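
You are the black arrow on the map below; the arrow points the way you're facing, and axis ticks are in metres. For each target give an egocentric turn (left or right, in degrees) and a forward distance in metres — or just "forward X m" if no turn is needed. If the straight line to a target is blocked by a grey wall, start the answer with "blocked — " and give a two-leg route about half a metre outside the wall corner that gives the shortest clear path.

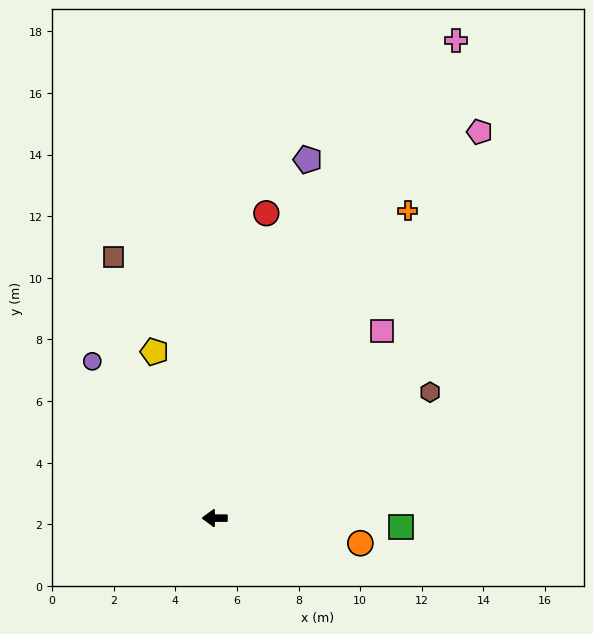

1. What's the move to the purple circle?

turn right 52°, forward 6.5 m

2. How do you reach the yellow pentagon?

turn right 70°, forward 5.7 m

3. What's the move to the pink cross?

turn right 117°, forward 17.4 m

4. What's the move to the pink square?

turn right 132°, forward 8.2 m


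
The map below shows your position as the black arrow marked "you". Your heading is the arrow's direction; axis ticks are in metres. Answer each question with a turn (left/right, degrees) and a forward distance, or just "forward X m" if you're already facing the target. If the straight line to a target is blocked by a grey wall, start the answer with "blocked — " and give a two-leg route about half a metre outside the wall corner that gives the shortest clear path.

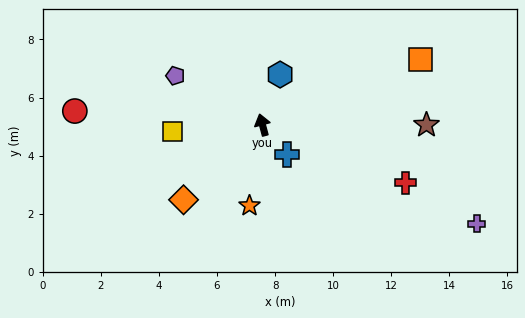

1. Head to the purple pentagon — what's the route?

turn left 46°, forward 3.4 m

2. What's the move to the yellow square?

turn left 79°, forward 3.1 m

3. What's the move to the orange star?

turn left 156°, forward 2.8 m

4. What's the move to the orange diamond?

turn left 119°, forward 3.7 m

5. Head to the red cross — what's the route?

turn right 127°, forward 5.3 m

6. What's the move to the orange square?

turn right 83°, forward 5.9 m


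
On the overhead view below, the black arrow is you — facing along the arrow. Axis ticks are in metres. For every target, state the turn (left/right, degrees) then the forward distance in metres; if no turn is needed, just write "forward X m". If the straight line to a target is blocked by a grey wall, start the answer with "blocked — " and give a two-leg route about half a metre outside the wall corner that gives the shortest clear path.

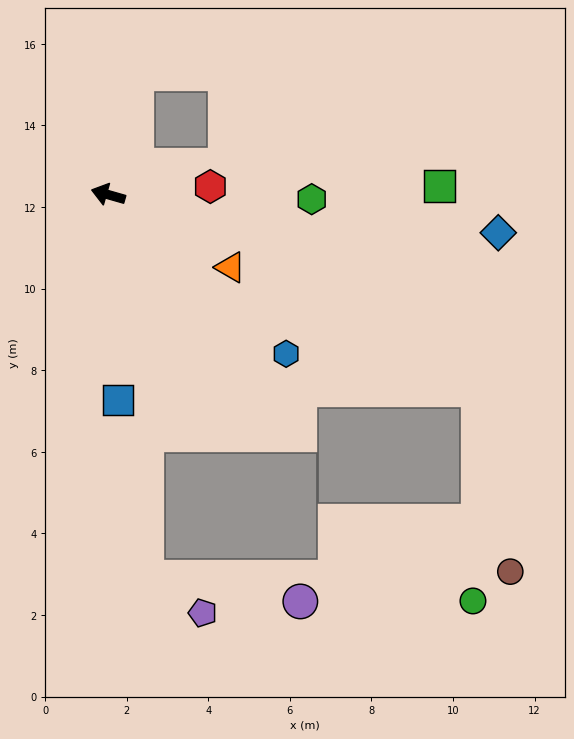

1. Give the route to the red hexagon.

turn right 159°, forward 2.5 m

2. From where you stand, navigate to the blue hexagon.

turn left 154°, forward 5.8 m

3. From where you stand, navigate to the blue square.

turn left 109°, forward 5.0 m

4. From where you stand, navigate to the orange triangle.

turn left 165°, forward 3.5 m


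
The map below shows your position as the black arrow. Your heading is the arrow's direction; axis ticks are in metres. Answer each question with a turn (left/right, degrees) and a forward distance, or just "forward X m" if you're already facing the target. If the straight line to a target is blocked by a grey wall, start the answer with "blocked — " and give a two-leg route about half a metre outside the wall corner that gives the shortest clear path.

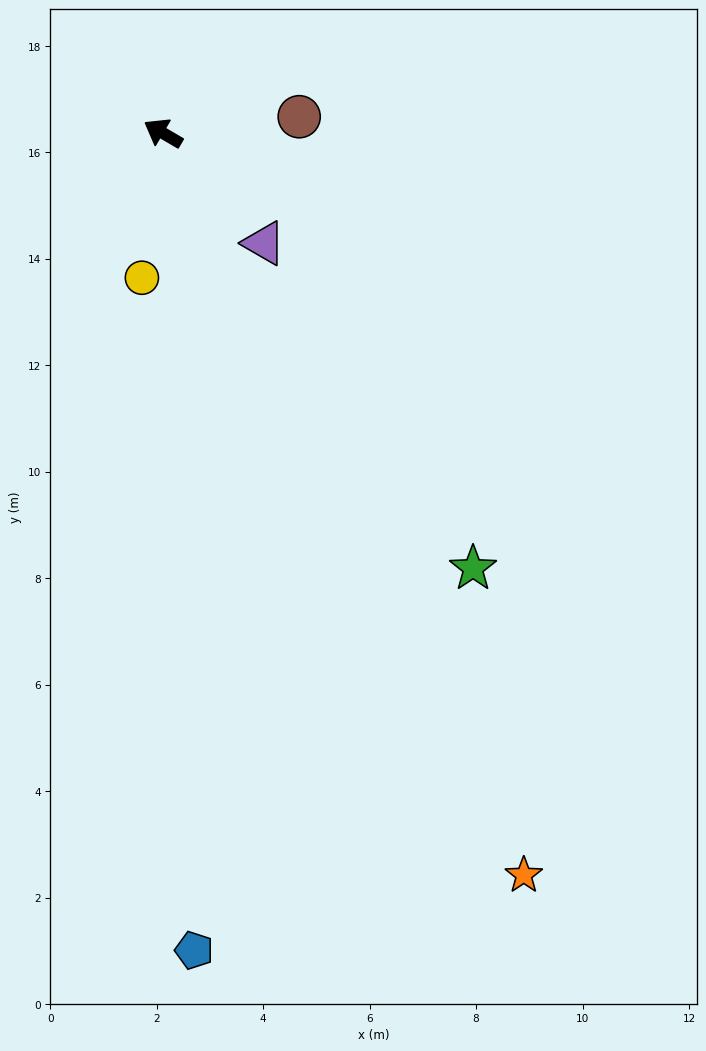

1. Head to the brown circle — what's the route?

turn right 143°, forward 2.6 m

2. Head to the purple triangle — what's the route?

turn left 163°, forward 2.8 m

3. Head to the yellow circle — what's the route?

turn left 112°, forward 2.7 m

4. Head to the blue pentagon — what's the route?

turn left 123°, forward 15.4 m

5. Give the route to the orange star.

turn left 146°, forward 15.5 m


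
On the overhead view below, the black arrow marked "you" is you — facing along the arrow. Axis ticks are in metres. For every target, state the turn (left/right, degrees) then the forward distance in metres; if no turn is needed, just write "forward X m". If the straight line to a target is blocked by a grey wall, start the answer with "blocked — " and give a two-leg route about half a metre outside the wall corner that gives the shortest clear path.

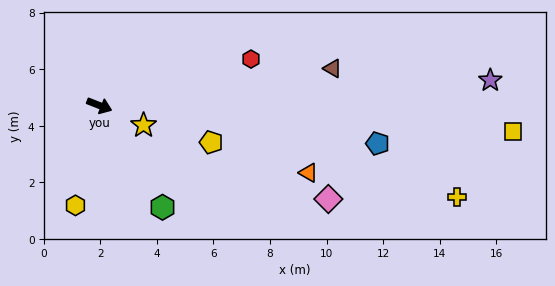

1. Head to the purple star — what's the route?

turn left 25°, forward 13.9 m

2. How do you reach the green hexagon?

turn right 37°, forward 4.2 m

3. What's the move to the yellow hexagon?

turn right 82°, forward 3.6 m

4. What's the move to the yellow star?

turn right 3°, forward 1.7 m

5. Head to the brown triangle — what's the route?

turn left 31°, forward 8.4 m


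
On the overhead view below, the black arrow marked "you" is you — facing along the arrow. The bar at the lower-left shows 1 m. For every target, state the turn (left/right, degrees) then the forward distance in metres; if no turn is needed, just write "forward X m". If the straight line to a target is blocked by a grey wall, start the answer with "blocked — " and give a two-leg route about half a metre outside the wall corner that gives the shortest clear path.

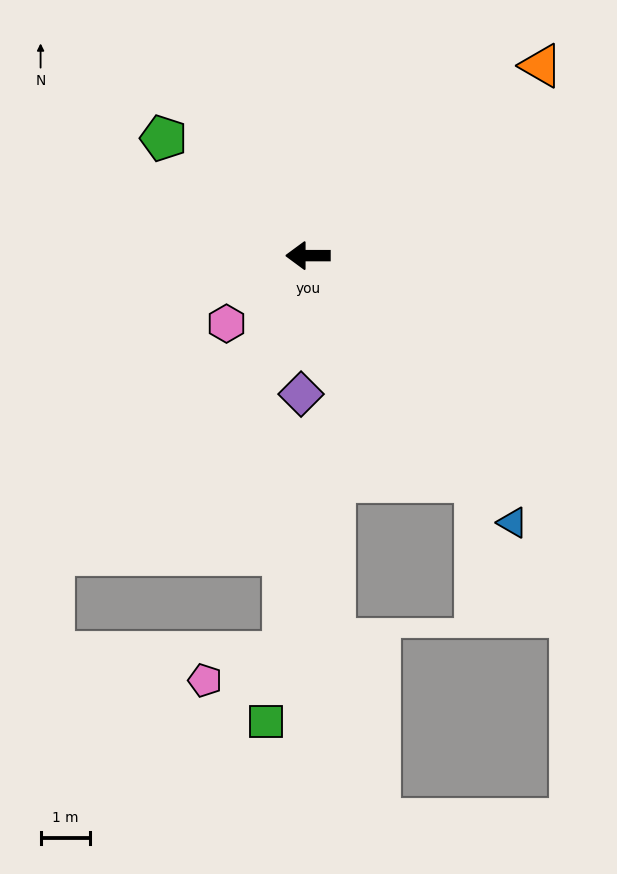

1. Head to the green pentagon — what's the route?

turn right 39°, forward 3.8 m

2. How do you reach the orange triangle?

turn right 141°, forward 6.1 m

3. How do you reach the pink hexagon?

turn left 40°, forward 2.1 m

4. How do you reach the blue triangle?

turn left 128°, forward 6.8 m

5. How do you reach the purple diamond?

turn left 87°, forward 2.8 m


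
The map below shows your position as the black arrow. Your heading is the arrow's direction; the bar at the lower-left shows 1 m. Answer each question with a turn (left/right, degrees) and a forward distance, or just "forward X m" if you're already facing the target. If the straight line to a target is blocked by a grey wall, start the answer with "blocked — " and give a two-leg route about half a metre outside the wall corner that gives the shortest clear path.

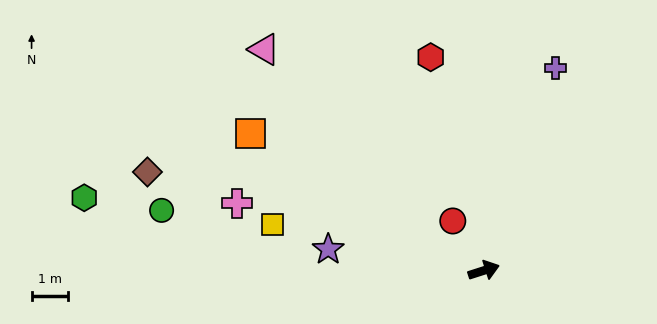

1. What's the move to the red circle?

turn left 104°, forward 1.6 m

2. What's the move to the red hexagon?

turn left 86°, forward 6.1 m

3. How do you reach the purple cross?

turn left 53°, forward 6.0 m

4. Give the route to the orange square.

turn left 132°, forward 7.5 m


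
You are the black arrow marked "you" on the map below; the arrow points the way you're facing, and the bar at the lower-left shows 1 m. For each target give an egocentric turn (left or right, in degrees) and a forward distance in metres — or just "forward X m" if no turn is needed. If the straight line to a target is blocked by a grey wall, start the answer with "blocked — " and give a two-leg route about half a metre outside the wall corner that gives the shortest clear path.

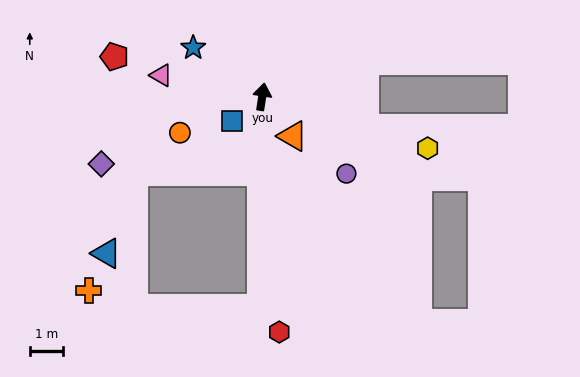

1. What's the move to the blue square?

turn left 138°, forward 1.2 m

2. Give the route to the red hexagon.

turn right 167°, forward 7.0 m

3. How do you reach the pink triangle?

turn left 87°, forward 3.1 m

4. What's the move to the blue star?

turn left 63°, forward 2.5 m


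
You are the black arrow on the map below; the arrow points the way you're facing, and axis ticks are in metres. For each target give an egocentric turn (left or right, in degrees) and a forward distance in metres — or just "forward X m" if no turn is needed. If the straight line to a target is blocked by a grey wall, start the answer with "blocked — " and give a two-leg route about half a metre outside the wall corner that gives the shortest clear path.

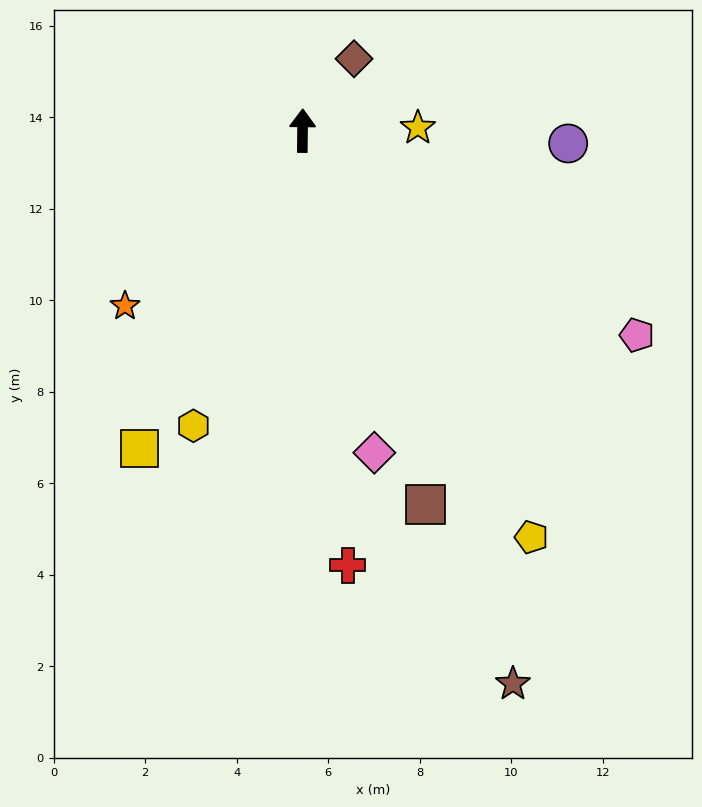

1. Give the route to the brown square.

turn right 161°, forward 8.6 m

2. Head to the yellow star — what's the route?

turn right 88°, forward 2.5 m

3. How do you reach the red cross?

turn right 173°, forward 9.6 m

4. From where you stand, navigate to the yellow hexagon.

turn left 160°, forward 6.9 m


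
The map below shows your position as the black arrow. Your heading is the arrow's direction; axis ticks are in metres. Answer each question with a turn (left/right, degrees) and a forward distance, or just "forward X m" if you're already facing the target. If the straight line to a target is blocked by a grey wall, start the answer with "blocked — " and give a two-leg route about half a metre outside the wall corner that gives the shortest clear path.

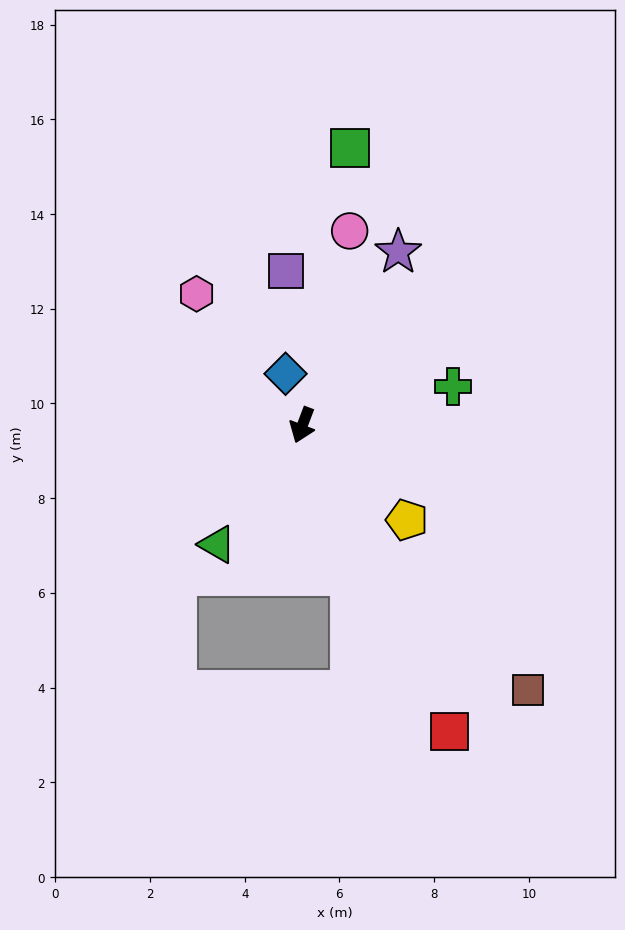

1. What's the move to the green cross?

turn left 125°, forward 3.3 m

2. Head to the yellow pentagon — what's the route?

turn left 68°, forward 3.0 m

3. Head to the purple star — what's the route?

turn left 172°, forward 4.2 m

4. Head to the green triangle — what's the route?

turn right 15°, forward 3.1 m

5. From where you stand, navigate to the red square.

turn left 46°, forward 7.2 m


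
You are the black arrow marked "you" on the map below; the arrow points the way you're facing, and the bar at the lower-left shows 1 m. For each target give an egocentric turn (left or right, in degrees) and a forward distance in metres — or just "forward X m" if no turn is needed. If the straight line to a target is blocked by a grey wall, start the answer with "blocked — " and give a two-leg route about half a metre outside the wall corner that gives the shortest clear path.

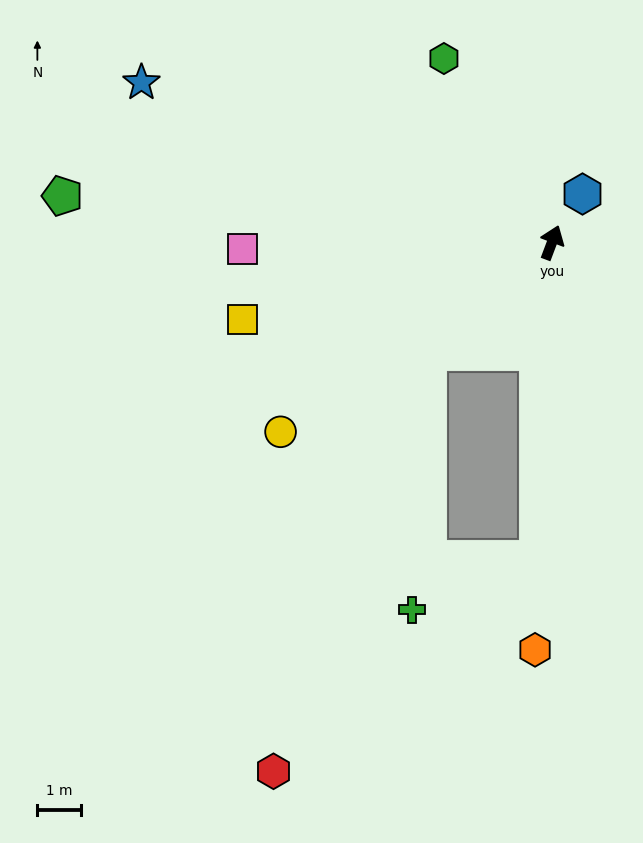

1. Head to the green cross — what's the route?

blocked — turn left 152°, forward 3.8 m, then turn left 45°, forward 5.8 m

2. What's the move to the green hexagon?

turn left 51°, forward 4.8 m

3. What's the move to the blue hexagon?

turn right 12°, forward 1.3 m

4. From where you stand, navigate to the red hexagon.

blocked — turn left 152°, forward 3.8 m, then turn left 28°, forward 10.1 m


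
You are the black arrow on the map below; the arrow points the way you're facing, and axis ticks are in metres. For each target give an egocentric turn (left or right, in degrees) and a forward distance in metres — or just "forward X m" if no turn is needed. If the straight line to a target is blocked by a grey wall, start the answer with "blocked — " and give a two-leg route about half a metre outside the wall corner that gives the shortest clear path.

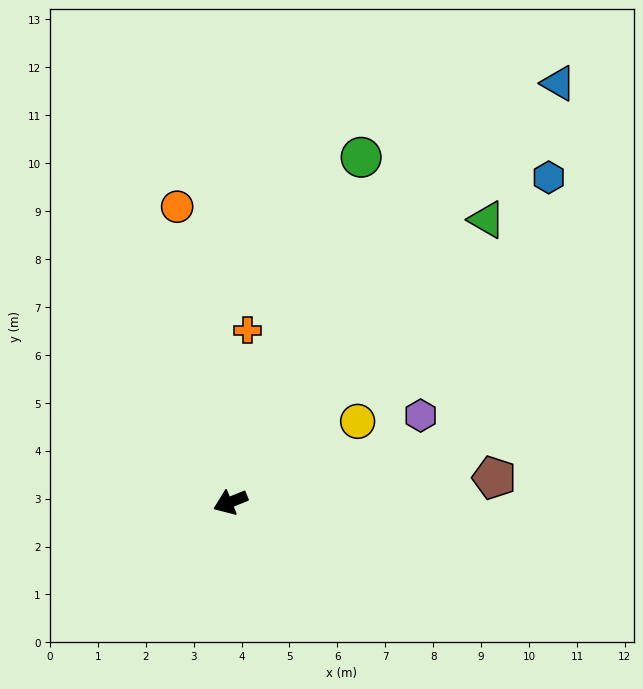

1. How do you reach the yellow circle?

turn right 170°, forward 3.1 m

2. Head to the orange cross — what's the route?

turn right 118°, forward 3.6 m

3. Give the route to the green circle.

turn right 133°, forward 7.7 m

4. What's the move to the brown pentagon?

turn left 163°, forward 5.5 m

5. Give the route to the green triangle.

turn right 154°, forward 8.0 m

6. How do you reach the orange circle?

turn right 102°, forward 6.3 m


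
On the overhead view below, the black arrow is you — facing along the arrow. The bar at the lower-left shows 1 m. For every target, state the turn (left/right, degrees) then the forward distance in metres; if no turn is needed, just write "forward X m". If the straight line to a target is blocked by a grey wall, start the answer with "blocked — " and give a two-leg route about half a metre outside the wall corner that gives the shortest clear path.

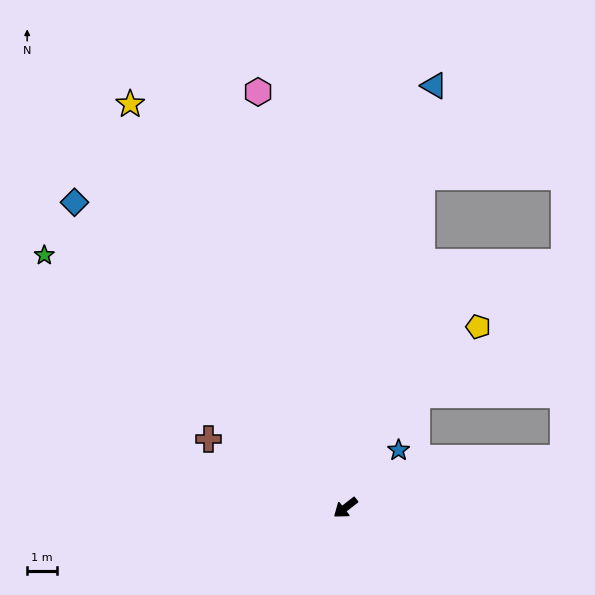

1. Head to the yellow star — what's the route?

turn right 100°, forward 15.1 m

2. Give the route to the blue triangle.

turn right 140°, forward 14.3 m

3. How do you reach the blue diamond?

turn right 86°, forward 13.5 m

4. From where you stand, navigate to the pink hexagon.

turn right 116°, forward 14.1 m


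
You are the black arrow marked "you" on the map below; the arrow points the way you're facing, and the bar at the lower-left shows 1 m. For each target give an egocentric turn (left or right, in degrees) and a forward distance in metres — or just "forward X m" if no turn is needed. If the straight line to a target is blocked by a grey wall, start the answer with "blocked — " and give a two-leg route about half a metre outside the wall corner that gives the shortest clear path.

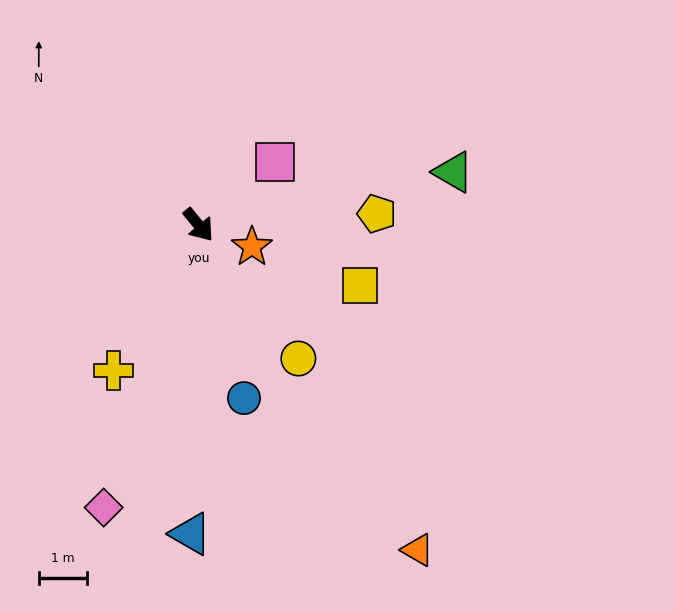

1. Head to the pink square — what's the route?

turn left 90°, forward 2.0 m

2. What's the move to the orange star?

turn left 28°, forward 1.2 m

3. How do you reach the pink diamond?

turn right 58°, forward 6.2 m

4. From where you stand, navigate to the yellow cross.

turn right 70°, forward 3.5 m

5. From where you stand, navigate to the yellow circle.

turn right 3°, forward 3.4 m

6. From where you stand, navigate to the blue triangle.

turn right 41°, forward 6.4 m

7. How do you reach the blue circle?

turn right 25°, forward 3.7 m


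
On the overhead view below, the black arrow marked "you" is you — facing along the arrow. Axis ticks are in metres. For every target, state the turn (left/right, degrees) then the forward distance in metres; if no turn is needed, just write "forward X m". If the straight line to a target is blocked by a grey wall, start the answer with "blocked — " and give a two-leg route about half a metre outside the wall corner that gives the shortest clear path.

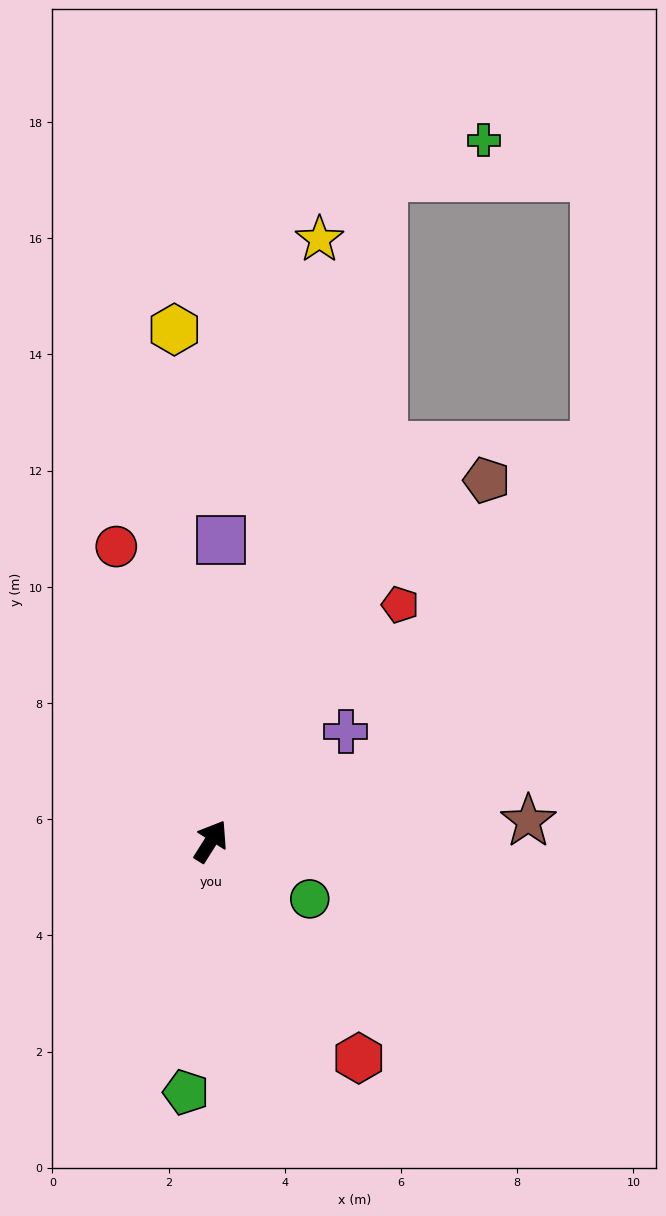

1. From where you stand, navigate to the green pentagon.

turn right 153°, forward 4.3 m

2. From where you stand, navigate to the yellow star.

turn left 22°, forward 10.5 m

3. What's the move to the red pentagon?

turn right 6°, forward 5.2 m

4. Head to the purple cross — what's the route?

turn right 19°, forward 3.0 m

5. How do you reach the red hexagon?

turn right 113°, forward 4.5 m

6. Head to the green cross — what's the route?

blocked — turn left 18°, forward 11.8 m, then turn right 56°, forward 1.9 m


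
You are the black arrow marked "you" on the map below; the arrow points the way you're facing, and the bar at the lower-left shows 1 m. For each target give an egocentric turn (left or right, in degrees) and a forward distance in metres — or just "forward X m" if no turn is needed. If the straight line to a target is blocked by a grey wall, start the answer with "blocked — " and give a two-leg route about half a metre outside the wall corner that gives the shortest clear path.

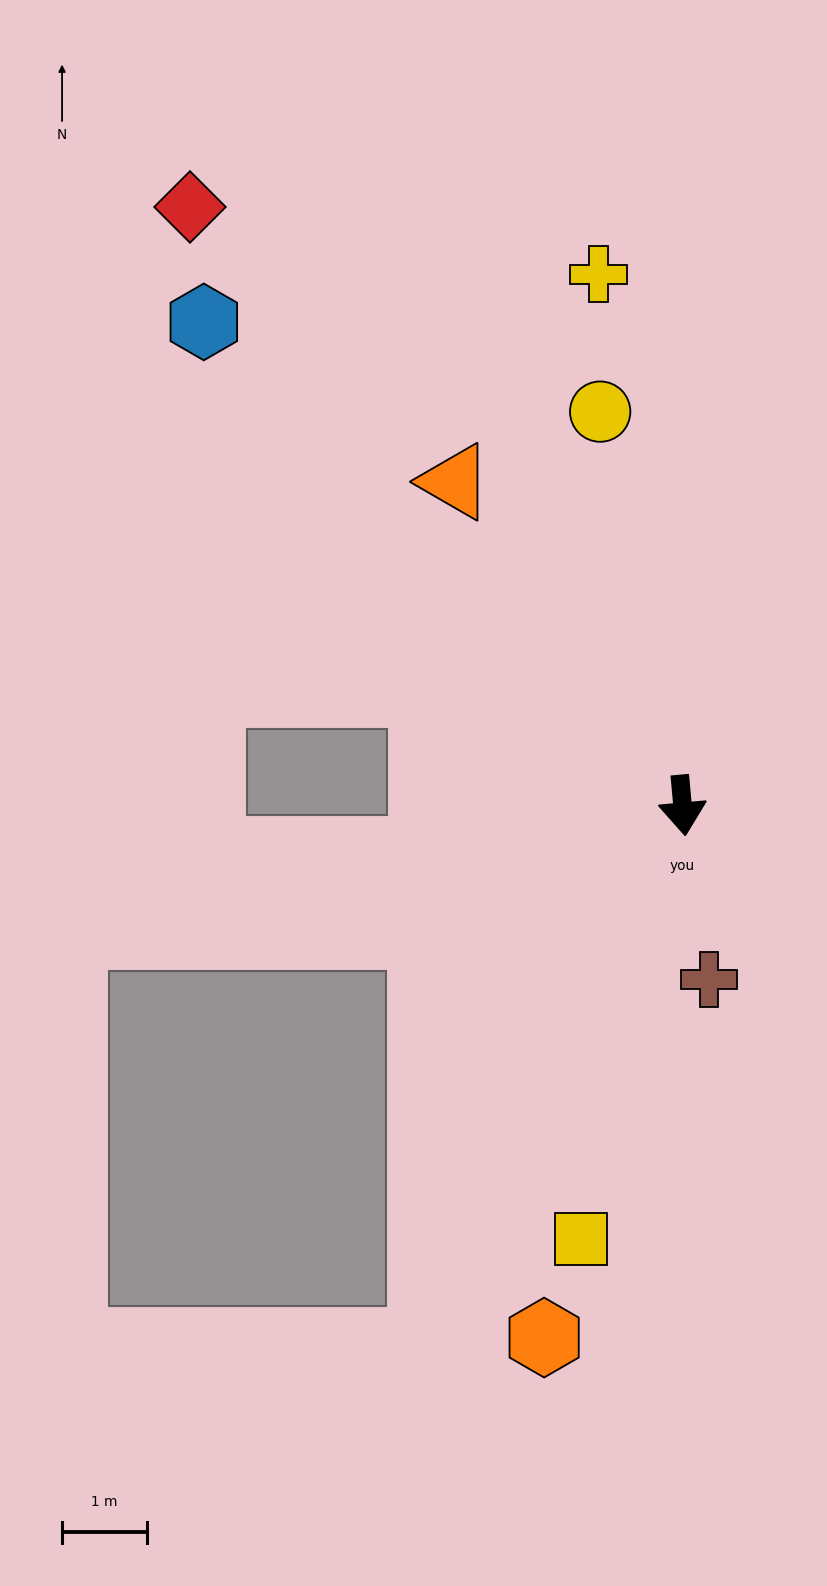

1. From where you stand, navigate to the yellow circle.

turn right 173°, forward 4.7 m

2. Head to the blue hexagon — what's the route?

turn right 140°, forward 8.0 m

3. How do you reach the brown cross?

turn left 4°, forward 2.1 m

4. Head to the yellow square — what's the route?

turn right 18°, forward 5.2 m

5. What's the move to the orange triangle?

turn right 150°, forward 4.6 m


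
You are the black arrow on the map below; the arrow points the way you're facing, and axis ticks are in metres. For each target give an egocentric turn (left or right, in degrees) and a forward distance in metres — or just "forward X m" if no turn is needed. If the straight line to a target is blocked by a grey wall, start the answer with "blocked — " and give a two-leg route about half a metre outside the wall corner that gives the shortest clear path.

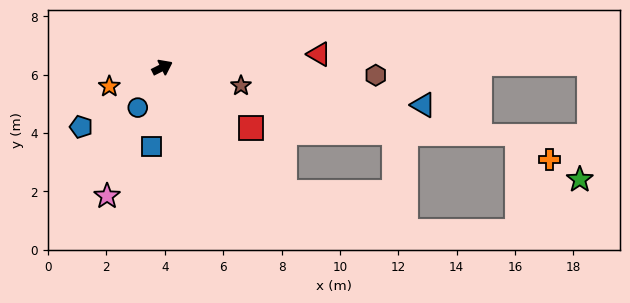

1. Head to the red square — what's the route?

turn right 61°, forward 3.7 m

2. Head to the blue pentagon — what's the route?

turn right 170°, forward 3.4 m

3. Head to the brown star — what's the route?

turn right 40°, forward 2.8 m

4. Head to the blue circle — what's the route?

turn right 148°, forward 1.6 m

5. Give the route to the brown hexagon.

turn right 29°, forward 7.3 m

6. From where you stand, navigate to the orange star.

turn left 173°, forward 1.9 m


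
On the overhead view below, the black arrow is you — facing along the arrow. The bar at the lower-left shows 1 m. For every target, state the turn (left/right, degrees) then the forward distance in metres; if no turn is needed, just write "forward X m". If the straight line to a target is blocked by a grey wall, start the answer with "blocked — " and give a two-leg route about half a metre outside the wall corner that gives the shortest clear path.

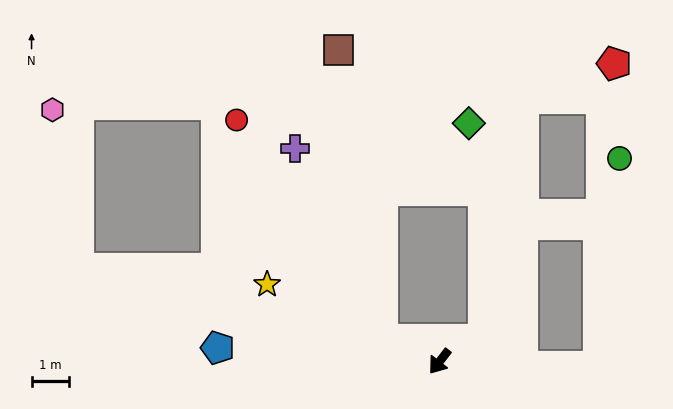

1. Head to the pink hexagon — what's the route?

blocked — turn right 67°, forward 10.1 m, then turn right 66°, forward 4.3 m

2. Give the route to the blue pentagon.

turn right 56°, forward 6.0 m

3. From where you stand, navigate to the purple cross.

blocked — turn right 73°, forward 1.7 m, then turn right 45°, forward 5.7 m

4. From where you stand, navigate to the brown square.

blocked — turn right 73°, forward 1.7 m, then turn right 61°, forward 7.9 m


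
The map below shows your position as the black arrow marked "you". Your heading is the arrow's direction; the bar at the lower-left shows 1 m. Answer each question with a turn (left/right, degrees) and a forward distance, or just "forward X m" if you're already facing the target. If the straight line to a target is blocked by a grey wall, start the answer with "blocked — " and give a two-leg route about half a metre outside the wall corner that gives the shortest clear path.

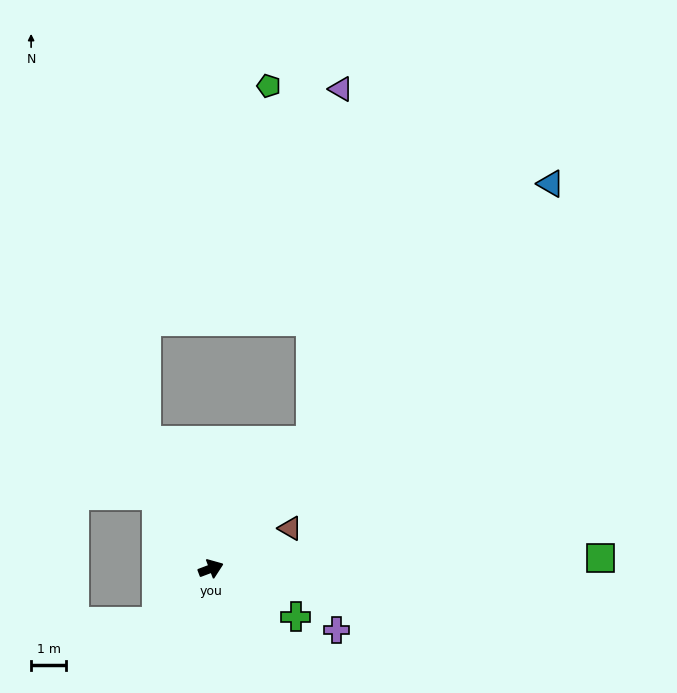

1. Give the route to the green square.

turn right 19°, forward 11.1 m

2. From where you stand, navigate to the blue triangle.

turn left 28°, forward 14.6 m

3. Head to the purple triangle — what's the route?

blocked — turn left 31°, forward 4.6 m, then turn left 33°, forward 10.0 m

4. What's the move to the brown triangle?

turn left 6°, forward 2.5 m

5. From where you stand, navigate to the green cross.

turn right 50°, forward 2.8 m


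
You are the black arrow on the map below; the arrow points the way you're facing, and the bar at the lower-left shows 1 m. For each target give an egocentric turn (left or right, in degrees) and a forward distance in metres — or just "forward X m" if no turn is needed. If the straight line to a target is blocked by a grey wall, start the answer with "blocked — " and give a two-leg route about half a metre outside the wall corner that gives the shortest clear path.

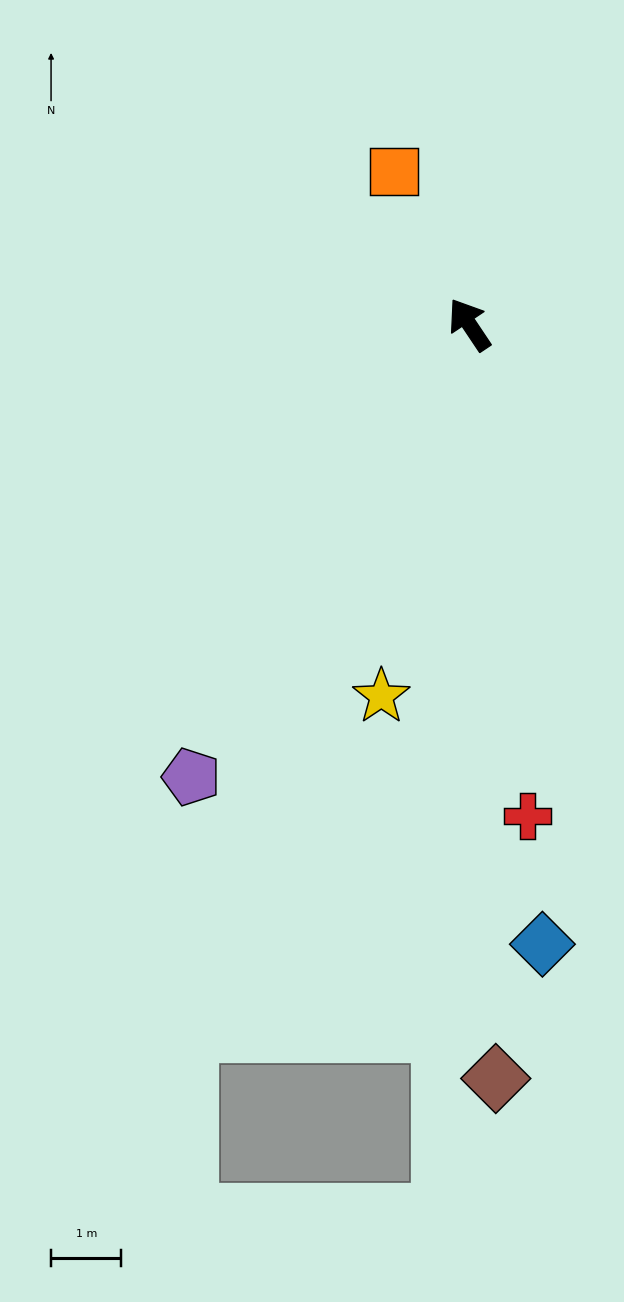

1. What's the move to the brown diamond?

turn left 148°, forward 10.7 m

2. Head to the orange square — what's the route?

turn right 8°, forward 2.4 m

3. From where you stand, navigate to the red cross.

turn left 153°, forward 7.0 m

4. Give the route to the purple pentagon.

turn left 115°, forward 7.6 m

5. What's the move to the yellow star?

turn left 133°, forward 5.4 m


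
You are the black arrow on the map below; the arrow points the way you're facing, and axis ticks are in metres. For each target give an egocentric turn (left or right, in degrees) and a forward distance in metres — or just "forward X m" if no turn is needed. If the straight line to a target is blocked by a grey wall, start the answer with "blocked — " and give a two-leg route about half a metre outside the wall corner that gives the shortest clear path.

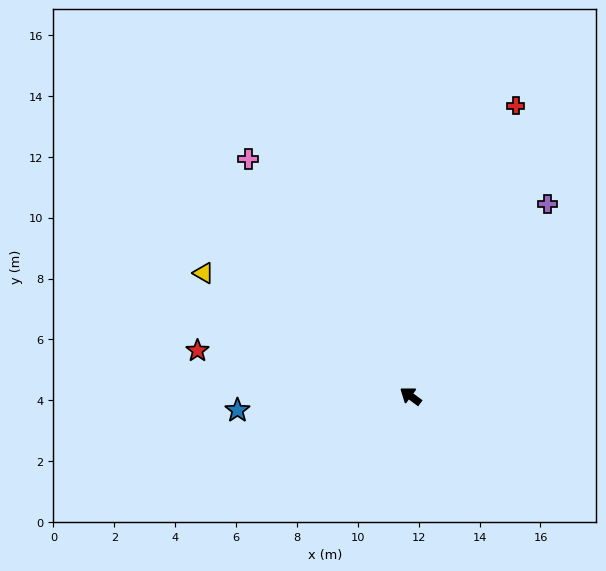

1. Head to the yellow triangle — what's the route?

turn left 6°, forward 7.9 m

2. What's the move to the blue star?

turn left 41°, forward 5.7 m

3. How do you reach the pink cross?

turn right 19°, forward 9.4 m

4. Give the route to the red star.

turn left 24°, forward 7.2 m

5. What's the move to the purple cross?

turn right 89°, forward 7.8 m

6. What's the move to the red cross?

turn right 73°, forward 10.1 m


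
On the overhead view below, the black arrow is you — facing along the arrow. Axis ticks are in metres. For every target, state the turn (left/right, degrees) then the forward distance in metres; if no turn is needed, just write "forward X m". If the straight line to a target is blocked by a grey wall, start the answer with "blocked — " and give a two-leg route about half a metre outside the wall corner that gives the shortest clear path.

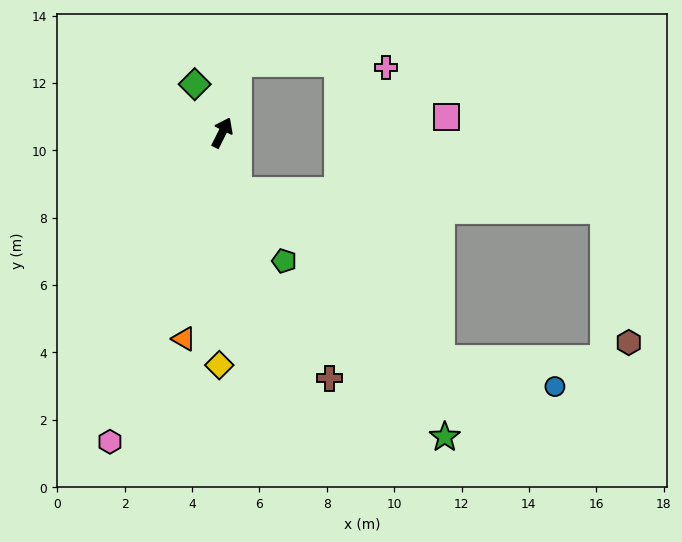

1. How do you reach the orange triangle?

turn right 164°, forward 6.2 m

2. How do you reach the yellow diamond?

turn right 154°, forward 6.9 m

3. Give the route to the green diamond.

turn left 56°, forward 1.7 m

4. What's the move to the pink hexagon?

turn right 173°, forward 9.8 m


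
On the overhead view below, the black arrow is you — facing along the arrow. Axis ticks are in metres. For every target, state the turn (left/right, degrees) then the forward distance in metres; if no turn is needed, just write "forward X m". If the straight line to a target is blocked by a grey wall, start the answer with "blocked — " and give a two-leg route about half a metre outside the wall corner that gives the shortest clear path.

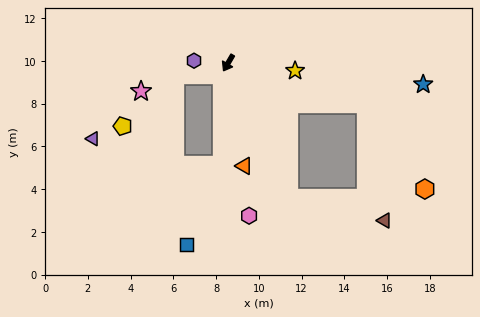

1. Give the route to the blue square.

blocked — turn left 27°, forward 4.7 m, then turn right 21°, forward 4.1 m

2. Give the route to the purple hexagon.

turn right 63°, forward 1.6 m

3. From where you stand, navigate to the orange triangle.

turn left 39°, forward 4.9 m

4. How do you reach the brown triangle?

blocked — turn left 55°, forward 6.9 m, then turn left 52°, forward 4.6 m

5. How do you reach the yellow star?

turn left 114°, forward 3.2 m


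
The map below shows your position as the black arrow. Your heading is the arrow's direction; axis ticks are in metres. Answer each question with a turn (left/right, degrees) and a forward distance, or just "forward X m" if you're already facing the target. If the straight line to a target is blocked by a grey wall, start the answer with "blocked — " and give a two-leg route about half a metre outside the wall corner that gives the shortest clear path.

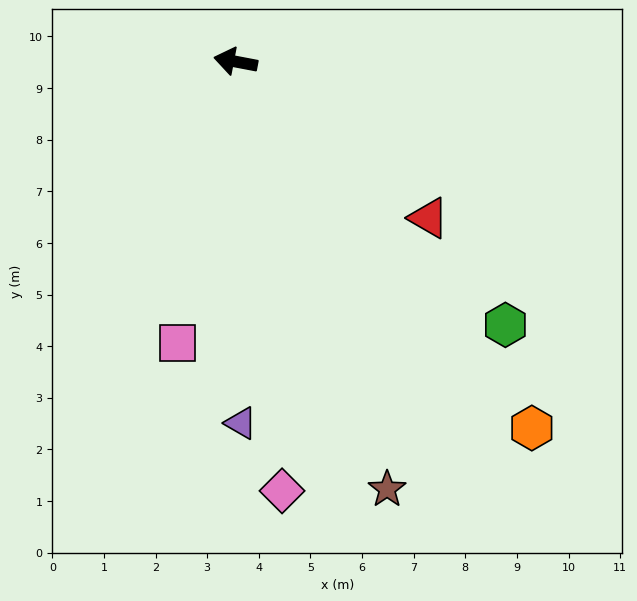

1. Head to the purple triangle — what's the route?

turn left 102°, forward 7.0 m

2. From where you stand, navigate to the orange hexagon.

turn left 140°, forward 9.1 m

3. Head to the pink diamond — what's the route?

turn left 107°, forward 8.4 m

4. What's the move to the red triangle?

turn left 152°, forward 4.8 m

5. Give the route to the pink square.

turn left 89°, forward 5.6 m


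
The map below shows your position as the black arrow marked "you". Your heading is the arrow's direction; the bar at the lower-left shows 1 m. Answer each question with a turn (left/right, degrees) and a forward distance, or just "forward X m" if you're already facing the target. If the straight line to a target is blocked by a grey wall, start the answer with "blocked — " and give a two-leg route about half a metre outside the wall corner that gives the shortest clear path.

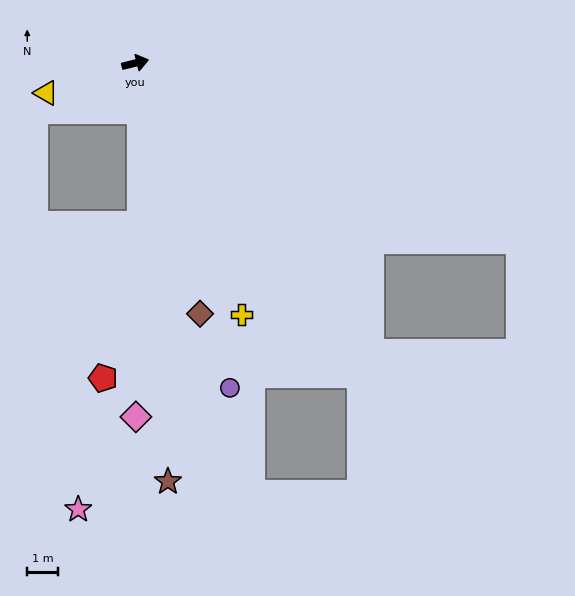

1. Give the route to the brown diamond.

turn right 89°, forward 8.5 m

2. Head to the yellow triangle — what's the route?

turn right 175°, forward 3.1 m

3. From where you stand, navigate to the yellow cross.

turn right 81°, forward 9.0 m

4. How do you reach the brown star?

turn right 99°, forward 13.8 m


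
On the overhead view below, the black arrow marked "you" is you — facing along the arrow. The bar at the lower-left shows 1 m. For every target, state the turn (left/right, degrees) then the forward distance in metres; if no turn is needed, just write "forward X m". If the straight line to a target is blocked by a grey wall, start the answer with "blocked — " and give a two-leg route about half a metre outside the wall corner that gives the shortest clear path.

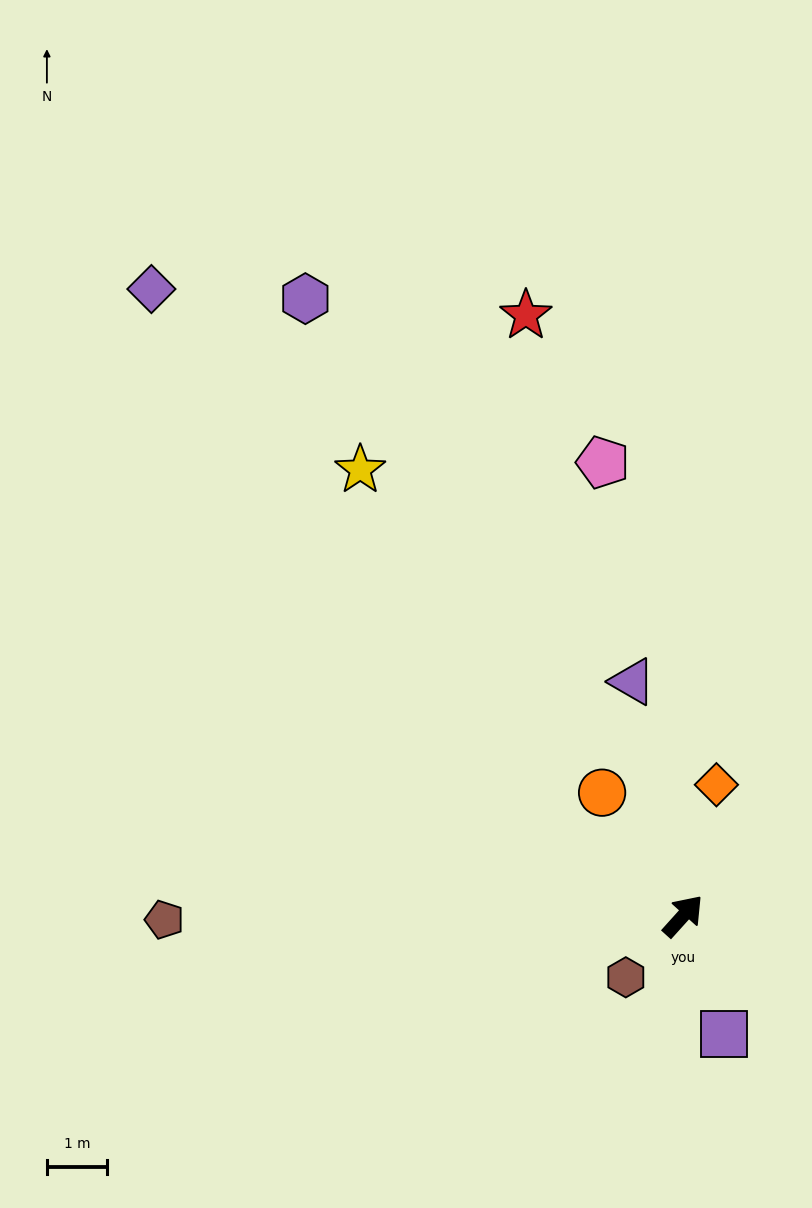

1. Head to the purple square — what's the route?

turn right 119°, forward 2.1 m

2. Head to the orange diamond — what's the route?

turn left 28°, forward 2.3 m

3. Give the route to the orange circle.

turn left 75°, forward 2.5 m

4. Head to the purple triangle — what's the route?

turn left 54°, forward 4.0 m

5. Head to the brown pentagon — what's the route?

turn left 132°, forward 8.7 m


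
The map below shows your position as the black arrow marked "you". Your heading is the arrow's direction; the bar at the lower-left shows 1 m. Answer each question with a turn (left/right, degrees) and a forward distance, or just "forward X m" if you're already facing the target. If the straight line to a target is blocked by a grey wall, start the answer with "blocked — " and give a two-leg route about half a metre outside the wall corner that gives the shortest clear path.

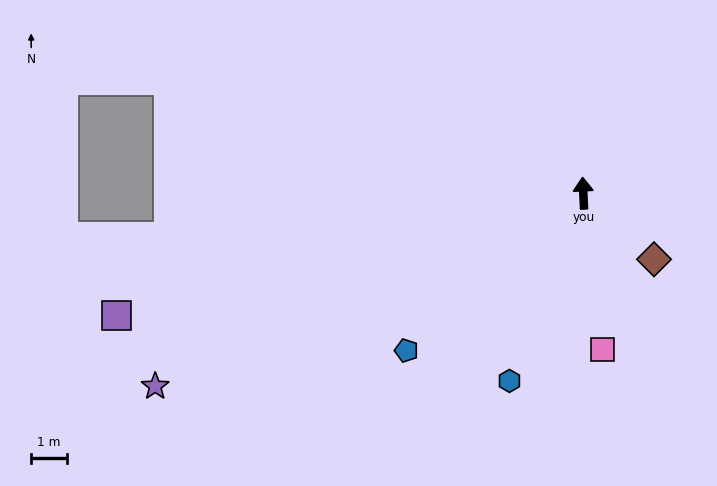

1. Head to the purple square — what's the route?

turn left 102°, forward 13.5 m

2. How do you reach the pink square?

turn right 176°, forward 4.4 m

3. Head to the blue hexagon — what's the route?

turn left 156°, forward 5.6 m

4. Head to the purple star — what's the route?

turn left 112°, forward 13.1 m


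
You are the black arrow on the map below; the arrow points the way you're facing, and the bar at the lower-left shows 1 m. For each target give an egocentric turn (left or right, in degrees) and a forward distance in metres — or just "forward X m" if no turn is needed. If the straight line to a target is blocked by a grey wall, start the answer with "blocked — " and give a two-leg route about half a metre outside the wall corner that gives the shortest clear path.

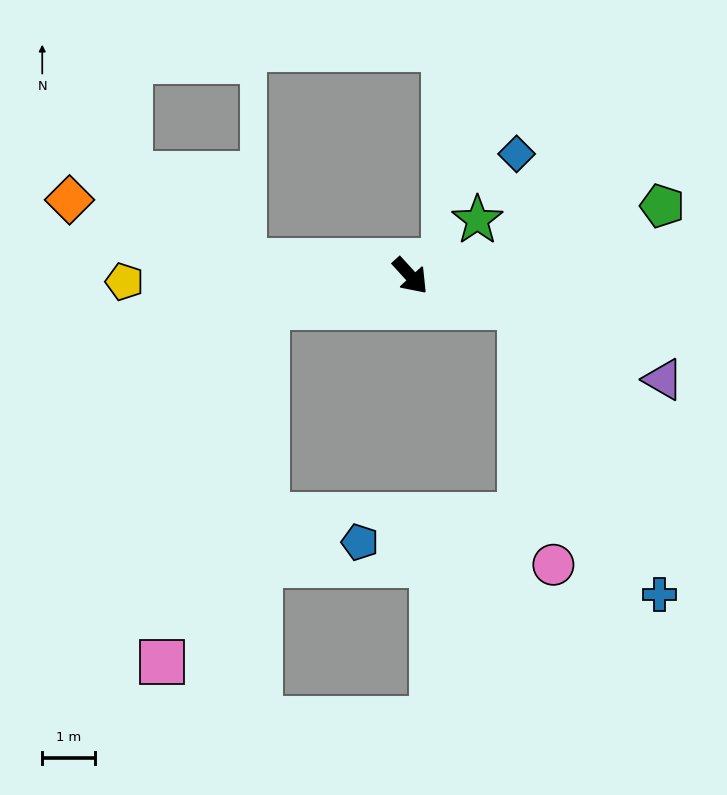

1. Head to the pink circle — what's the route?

blocked — turn left 31°, forward 2.1 m, then turn right 66°, forward 4.9 m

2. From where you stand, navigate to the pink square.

blocked — turn right 120°, forward 2.8 m, then turn left 61°, forward 7.0 m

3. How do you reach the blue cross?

blocked — turn left 31°, forward 2.1 m, then turn right 47°, forward 6.0 m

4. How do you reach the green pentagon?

turn left 63°, forward 4.9 m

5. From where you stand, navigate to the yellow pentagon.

turn right 131°, forward 5.4 m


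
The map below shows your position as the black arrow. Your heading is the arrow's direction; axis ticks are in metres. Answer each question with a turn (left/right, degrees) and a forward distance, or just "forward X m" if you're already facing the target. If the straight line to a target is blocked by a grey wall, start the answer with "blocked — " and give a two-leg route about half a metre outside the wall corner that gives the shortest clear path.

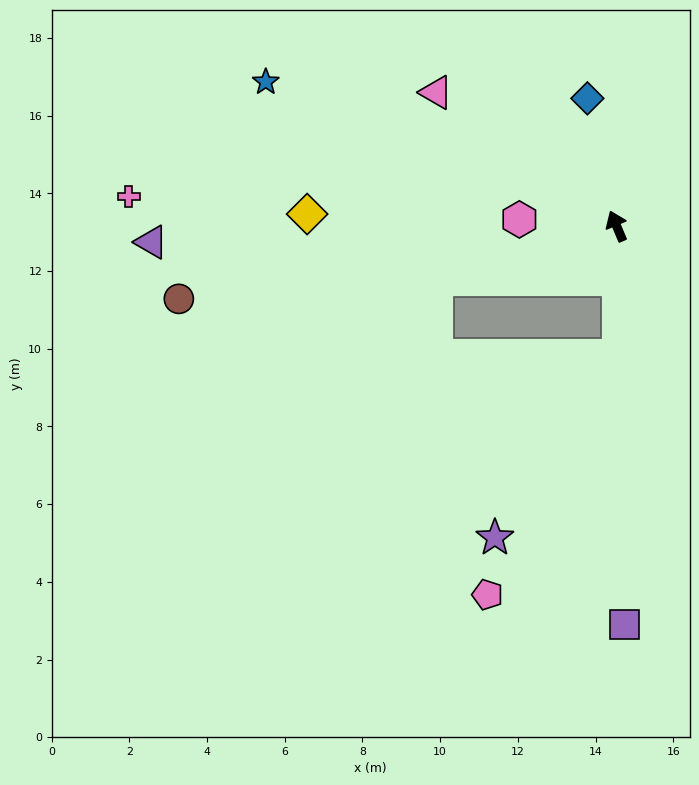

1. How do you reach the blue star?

turn left 45°, forward 9.8 m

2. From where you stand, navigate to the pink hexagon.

turn left 63°, forward 2.5 m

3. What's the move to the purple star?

blocked — turn left 158°, forward 3.3 m, then turn right 35°, forward 5.7 m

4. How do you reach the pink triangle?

turn left 31°, forward 5.8 m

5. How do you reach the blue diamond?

turn right 10°, forward 3.4 m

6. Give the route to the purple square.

turn left 158°, forward 10.3 m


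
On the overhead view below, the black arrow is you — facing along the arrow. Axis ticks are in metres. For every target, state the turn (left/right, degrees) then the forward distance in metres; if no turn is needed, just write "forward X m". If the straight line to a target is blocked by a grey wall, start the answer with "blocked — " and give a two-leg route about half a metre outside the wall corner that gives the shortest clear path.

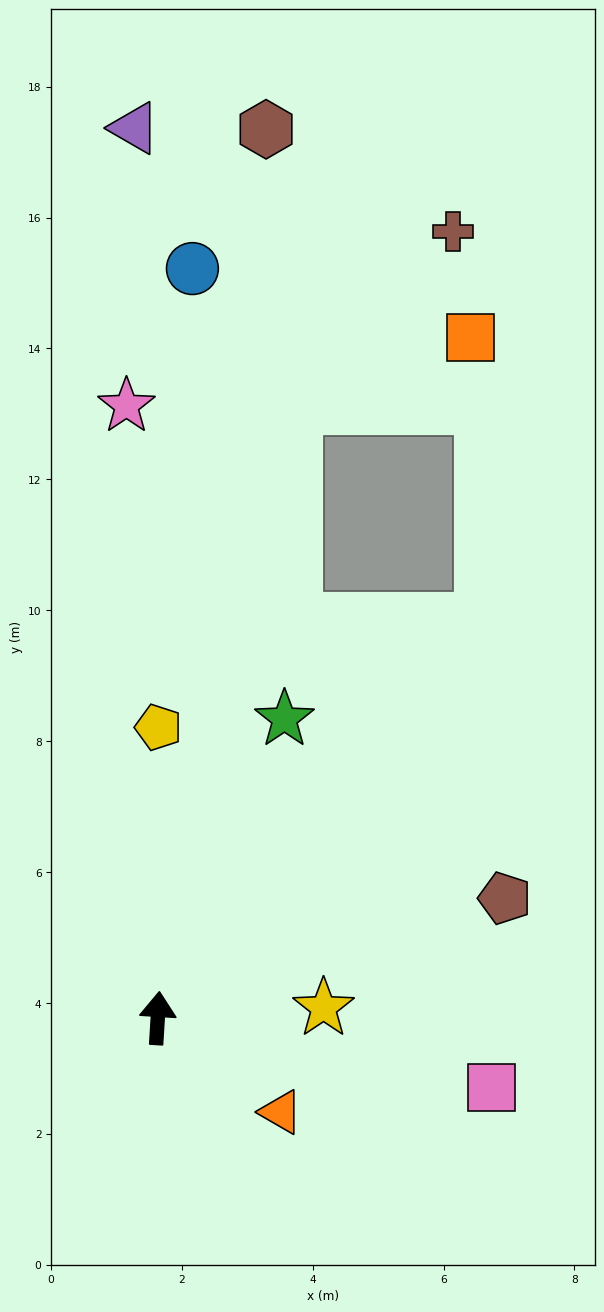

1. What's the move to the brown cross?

blocked — turn right 9°, forward 9.6 m, then turn right 30°, forward 3.6 m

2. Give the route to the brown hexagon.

turn right 3°, forward 13.7 m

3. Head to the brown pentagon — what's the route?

turn right 67°, forward 5.6 m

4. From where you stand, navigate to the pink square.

turn right 98°, forward 5.2 m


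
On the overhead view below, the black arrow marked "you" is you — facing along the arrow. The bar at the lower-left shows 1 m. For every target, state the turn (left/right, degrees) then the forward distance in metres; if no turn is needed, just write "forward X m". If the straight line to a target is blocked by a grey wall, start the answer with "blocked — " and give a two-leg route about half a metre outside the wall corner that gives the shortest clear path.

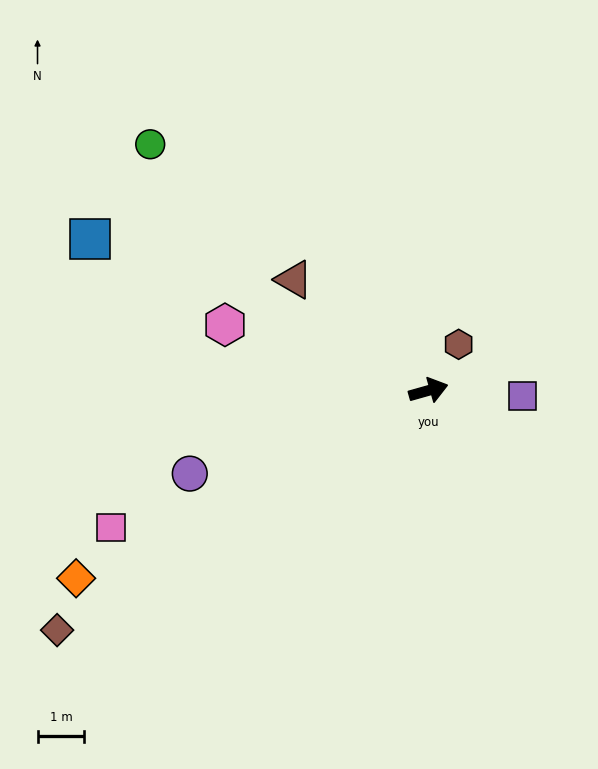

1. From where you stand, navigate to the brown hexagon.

turn left 41°, forward 1.2 m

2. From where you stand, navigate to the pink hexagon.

turn left 146°, forward 4.6 m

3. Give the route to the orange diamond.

turn right 168°, forward 8.5 m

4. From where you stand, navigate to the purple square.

turn right 19°, forward 2.0 m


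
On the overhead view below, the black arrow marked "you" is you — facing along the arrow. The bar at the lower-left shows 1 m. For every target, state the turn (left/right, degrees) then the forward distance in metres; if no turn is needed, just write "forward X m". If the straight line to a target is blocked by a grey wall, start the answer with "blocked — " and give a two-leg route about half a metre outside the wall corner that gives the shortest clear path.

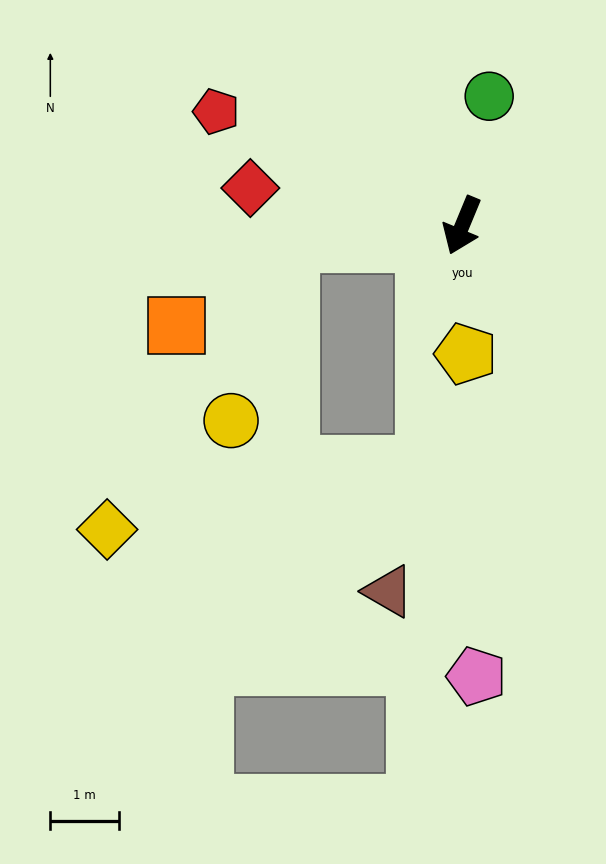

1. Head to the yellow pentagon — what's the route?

turn left 24°, forward 1.9 m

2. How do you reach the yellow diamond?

blocked — turn right 62°, forward 2.5 m, then turn left 52°, forward 5.0 m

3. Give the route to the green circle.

turn right 169°, forward 1.9 m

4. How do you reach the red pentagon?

turn right 92°, forward 4.0 m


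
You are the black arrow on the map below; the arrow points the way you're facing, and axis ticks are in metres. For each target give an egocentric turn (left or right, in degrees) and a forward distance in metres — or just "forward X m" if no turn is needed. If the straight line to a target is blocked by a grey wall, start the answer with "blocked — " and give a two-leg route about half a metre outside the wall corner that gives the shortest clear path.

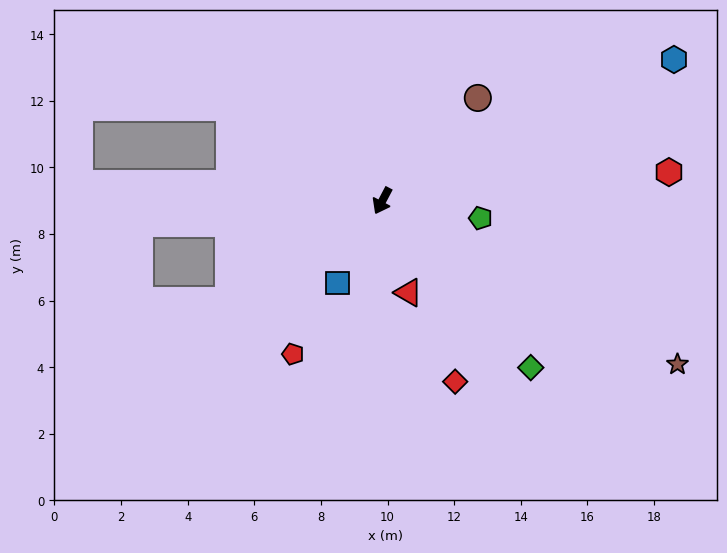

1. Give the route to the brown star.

turn left 89°, forward 10.1 m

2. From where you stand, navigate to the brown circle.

turn left 165°, forward 4.2 m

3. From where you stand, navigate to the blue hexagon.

turn left 144°, forward 9.7 m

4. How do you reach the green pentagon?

turn left 108°, forward 3.0 m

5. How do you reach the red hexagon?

turn left 123°, forward 8.6 m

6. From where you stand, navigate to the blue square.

forward 2.8 m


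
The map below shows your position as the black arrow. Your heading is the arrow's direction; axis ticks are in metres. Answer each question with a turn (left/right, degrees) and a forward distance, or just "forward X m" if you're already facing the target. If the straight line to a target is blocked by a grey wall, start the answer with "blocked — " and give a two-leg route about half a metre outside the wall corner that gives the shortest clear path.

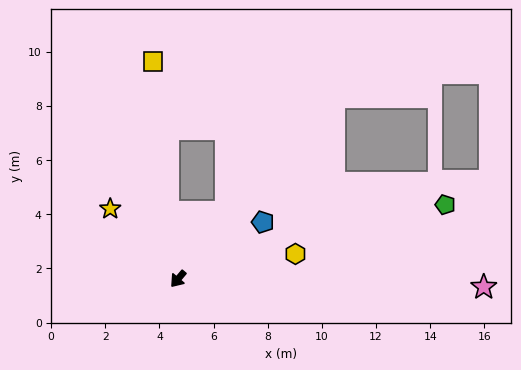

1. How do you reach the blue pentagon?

turn left 164°, forward 3.8 m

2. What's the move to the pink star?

turn left 129°, forward 11.3 m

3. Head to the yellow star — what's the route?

turn right 96°, forward 3.6 m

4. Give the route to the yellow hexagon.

turn left 142°, forward 4.4 m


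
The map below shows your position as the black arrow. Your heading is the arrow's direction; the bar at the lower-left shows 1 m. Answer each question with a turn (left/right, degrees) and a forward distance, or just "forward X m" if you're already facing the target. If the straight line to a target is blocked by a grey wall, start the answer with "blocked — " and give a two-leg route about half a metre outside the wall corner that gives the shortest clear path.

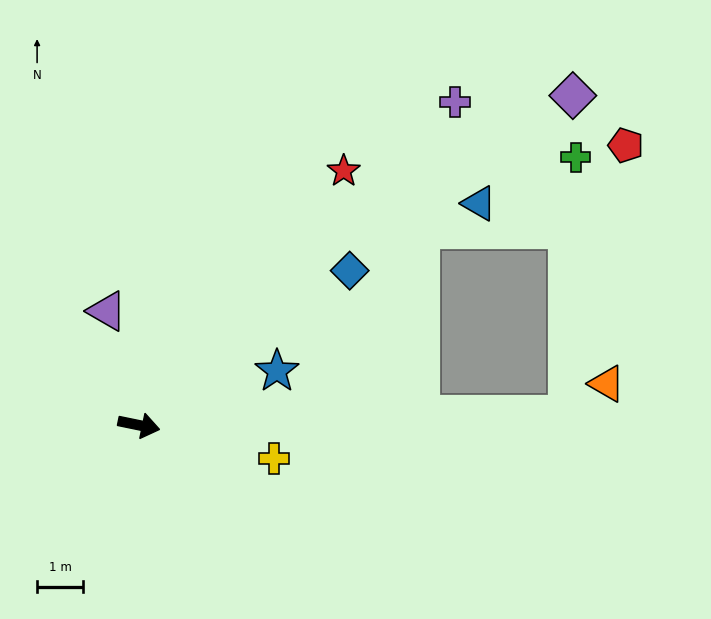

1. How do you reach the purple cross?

turn left 57°, forward 9.8 m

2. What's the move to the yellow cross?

turn right 2°, forward 3.0 m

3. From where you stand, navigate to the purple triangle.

turn left 117°, forward 2.6 m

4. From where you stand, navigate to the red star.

turn left 63°, forward 7.1 m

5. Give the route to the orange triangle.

blocked — turn left 13°, forward 9.3 m, then turn left 37°, forward 1.1 m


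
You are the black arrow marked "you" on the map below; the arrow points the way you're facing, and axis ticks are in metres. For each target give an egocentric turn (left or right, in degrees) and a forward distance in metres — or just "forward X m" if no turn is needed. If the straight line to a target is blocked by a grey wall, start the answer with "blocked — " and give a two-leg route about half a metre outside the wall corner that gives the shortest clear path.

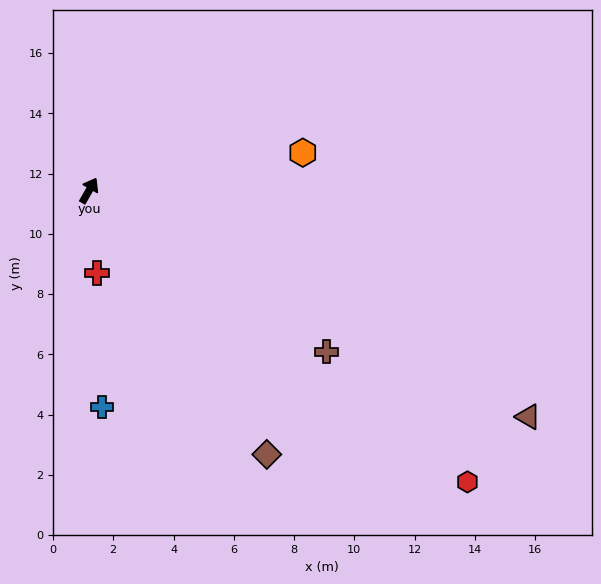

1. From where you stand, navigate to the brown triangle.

turn right 88°, forward 16.4 m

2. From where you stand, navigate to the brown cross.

turn right 94°, forward 9.5 m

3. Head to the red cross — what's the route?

turn right 145°, forward 2.8 m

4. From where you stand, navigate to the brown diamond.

turn right 116°, forward 10.6 m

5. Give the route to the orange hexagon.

turn right 50°, forward 7.2 m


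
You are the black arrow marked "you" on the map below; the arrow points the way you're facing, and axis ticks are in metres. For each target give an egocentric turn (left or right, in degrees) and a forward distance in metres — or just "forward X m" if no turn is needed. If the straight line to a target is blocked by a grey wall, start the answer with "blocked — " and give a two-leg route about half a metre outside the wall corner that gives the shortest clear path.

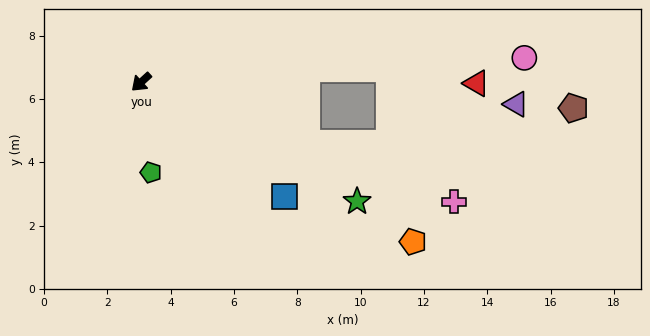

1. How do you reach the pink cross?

turn left 117°, forward 10.6 m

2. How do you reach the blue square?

turn left 99°, forward 5.8 m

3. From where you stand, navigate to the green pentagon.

turn left 54°, forward 2.9 m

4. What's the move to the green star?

turn left 109°, forward 7.8 m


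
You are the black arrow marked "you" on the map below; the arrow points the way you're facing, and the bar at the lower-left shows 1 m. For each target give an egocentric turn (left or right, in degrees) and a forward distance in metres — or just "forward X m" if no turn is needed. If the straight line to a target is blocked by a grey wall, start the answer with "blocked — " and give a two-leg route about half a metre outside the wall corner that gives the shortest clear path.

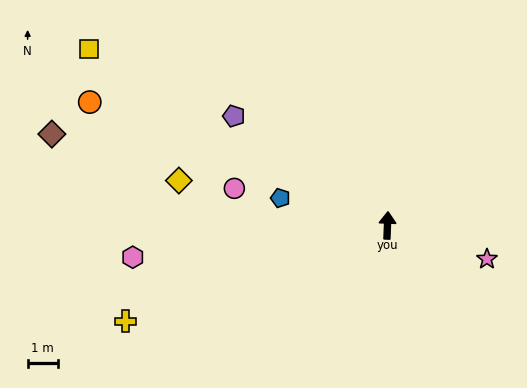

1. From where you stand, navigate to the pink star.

turn right 106°, forward 3.5 m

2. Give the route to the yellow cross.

turn left 112°, forward 9.2 m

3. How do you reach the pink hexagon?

turn left 99°, forward 8.5 m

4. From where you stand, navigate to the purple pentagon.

turn left 57°, forward 6.2 m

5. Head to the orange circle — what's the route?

turn left 70°, forward 10.6 m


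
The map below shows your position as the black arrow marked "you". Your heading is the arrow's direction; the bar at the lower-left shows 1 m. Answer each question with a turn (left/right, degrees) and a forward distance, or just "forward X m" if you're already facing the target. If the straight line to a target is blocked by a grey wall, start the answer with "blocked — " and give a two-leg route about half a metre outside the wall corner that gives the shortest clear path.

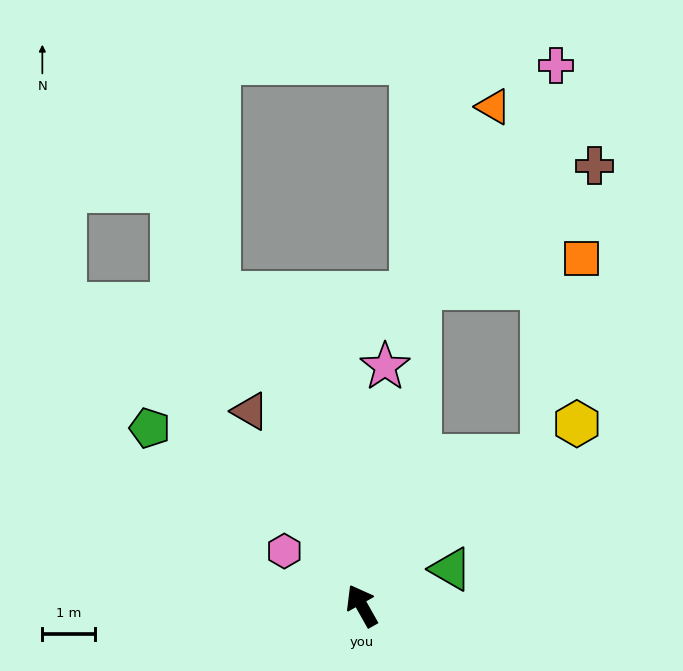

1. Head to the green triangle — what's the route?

turn right 97°, forward 1.8 m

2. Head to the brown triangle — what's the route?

forward 4.2 m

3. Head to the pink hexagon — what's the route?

turn left 25°, forward 1.8 m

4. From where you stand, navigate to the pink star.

turn right 35°, forward 4.5 m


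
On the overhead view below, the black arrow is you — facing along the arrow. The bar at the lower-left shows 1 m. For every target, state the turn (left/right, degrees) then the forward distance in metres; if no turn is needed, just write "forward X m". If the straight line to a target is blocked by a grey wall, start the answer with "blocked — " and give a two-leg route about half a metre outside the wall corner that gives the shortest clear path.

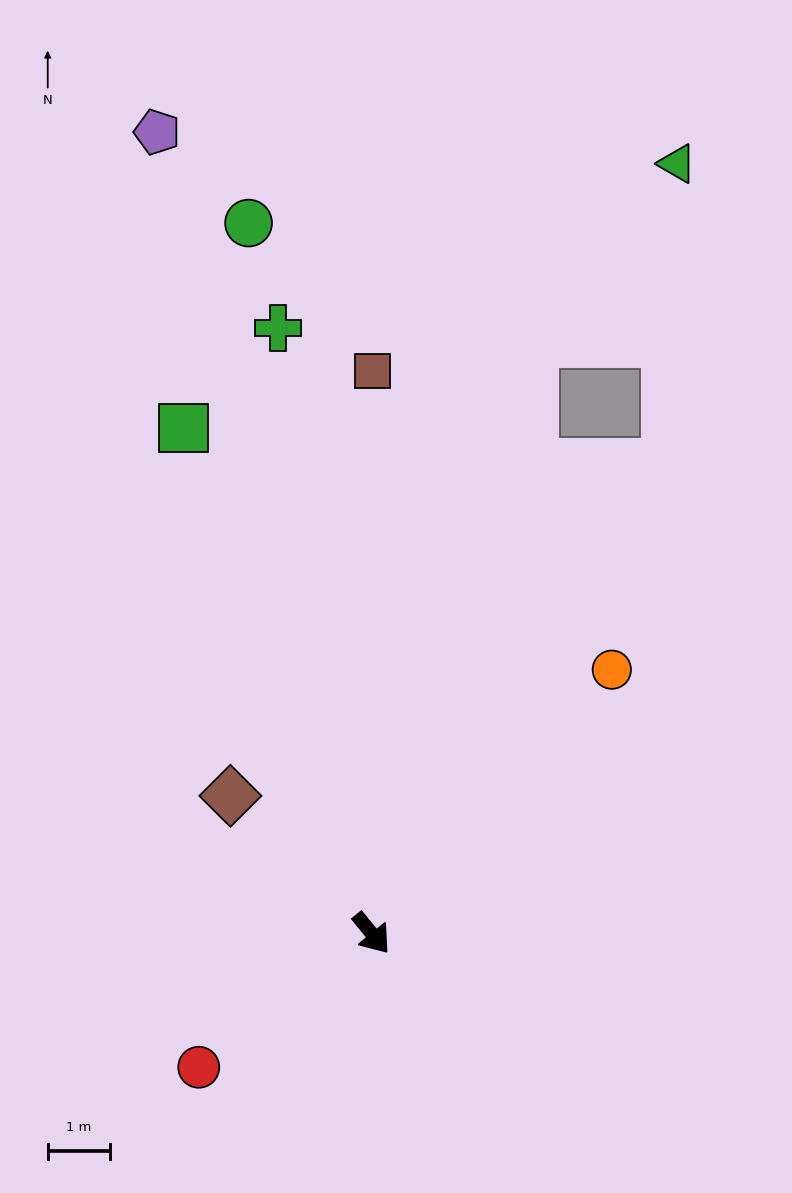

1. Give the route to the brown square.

turn left 141°, forward 9.1 m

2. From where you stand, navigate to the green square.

turn left 161°, forward 8.7 m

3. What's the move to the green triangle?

blocked — turn left 126°, forward 9.9 m, then turn right 24°, forward 3.7 m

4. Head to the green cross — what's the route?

turn left 150°, forward 9.9 m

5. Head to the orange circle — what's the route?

turn left 99°, forward 5.7 m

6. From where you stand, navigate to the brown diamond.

turn right 173°, forward 3.2 m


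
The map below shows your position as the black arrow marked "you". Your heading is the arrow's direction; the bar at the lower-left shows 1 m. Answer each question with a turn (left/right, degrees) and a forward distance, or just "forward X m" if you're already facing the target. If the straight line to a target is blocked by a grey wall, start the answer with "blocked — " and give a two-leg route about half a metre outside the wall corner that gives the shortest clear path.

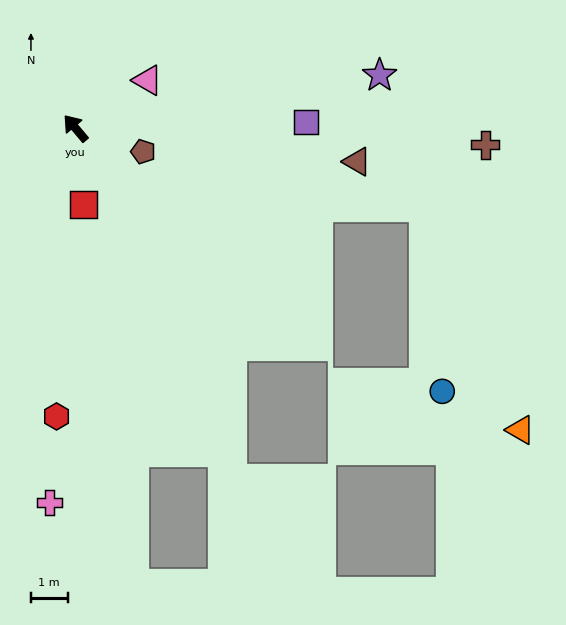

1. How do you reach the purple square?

turn right 129°, forward 6.3 m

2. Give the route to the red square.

turn left 146°, forward 2.1 m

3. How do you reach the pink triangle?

turn right 96°, forward 2.4 m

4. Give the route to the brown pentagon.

turn right 149°, forward 2.0 m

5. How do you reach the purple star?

turn right 120°, forward 8.4 m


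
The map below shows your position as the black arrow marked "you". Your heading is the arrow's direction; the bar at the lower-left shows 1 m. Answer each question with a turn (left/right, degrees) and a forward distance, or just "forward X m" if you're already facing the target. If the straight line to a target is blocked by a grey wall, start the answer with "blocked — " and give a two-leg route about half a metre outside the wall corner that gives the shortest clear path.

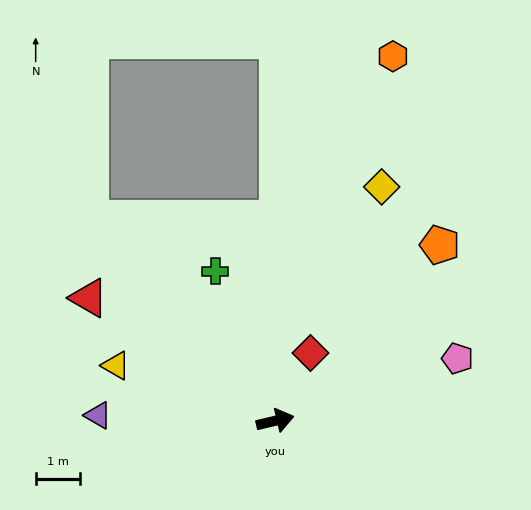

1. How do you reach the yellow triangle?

turn left 148°, forward 3.8 m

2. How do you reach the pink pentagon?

turn left 6°, forward 4.4 m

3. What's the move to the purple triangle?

turn left 165°, forward 4.0 m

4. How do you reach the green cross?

turn left 99°, forward 3.6 m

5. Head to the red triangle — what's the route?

turn left 133°, forward 5.0 m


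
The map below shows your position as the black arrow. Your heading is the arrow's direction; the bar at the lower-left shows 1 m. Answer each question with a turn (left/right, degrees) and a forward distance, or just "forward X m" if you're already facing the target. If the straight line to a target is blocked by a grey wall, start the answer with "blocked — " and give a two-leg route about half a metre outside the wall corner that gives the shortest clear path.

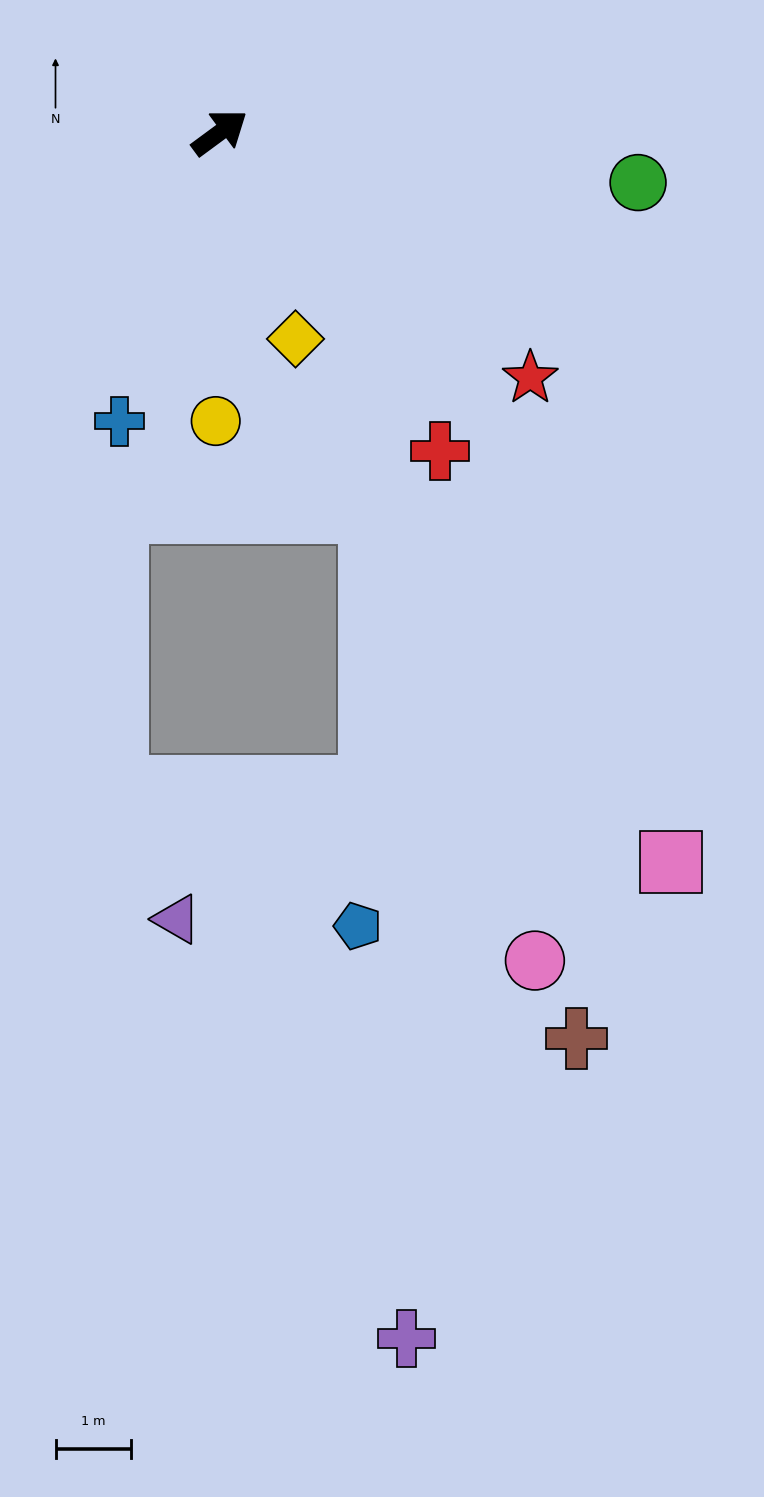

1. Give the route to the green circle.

turn right 43°, forward 5.6 m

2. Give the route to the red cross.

turn right 92°, forward 5.1 m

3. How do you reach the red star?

turn right 75°, forward 5.2 m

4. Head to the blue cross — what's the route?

turn right 146°, forward 4.0 m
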